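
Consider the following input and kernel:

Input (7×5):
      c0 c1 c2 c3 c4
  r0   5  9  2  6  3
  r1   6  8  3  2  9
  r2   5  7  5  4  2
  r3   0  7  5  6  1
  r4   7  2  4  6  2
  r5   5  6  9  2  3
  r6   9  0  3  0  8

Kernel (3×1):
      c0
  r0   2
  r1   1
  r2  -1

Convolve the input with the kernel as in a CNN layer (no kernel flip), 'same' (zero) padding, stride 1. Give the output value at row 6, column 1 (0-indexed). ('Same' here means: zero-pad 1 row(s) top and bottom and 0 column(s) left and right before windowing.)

The receptive field on the zero-padded input at this output position is [6 / 0 / 0]. Elementwise product with the kernel and sum: 6·2 + 0·1 + 0·-1.

12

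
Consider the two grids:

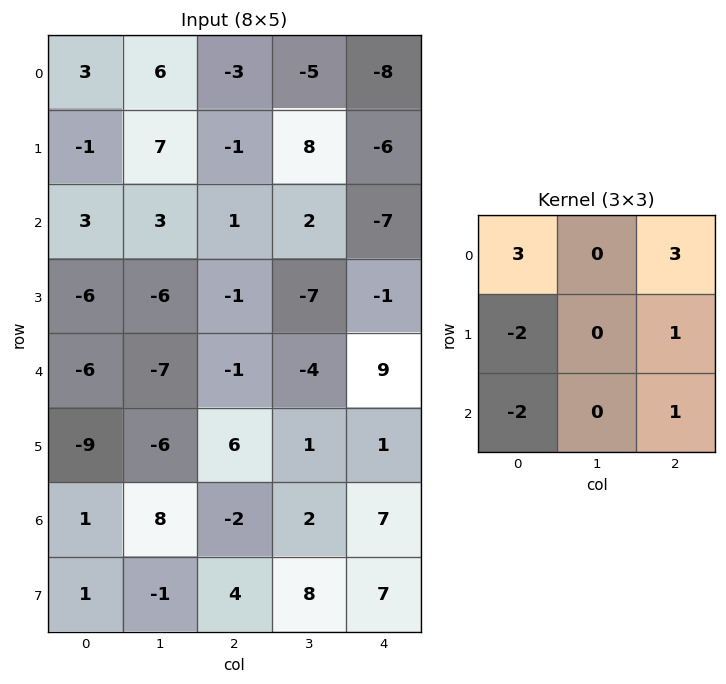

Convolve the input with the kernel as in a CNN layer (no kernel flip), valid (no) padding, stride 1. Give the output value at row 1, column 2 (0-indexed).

-29

The receptive field on the input at this output position is [-1 8 -6 / 1 2 -7 / -1 -7 -1]. Elementwise product with the kernel and sum: -1·3 + -6·3 + 1·-2 + -7·1 + -1·-2 + -1·1.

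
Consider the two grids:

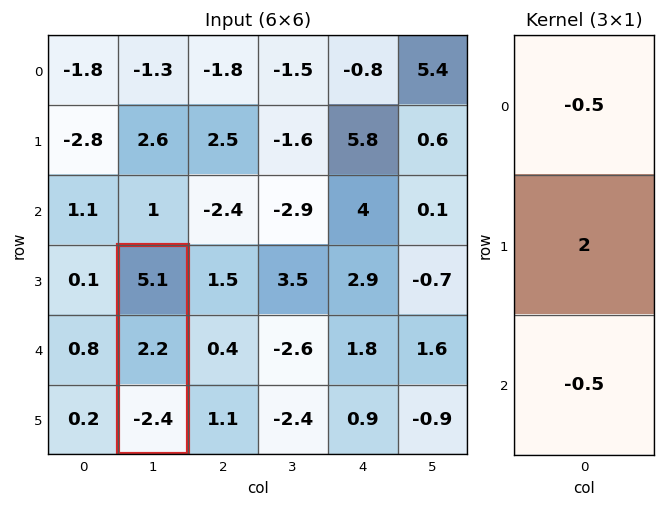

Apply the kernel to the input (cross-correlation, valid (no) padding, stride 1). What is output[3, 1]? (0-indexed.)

The receptive field on the input at this output position is [5.1 / 2.2 / -2.4]. Elementwise product with the kernel and sum: 5.1·-0.5 + 2.2·2 + -2.4·-0.5.

3.05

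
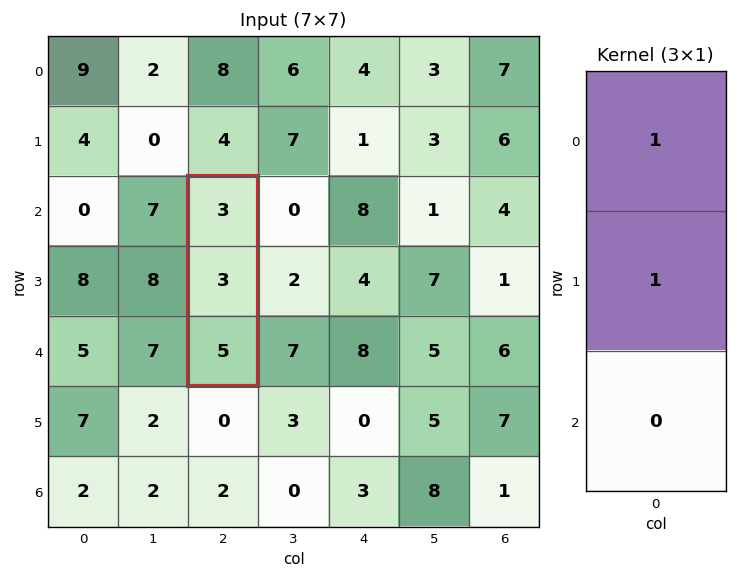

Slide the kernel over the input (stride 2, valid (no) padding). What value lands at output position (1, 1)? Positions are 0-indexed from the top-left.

The receptive field on the input at this output position is [3 / 3 / 5]. Elementwise product with the kernel and sum: 3·1 + 3·1.

6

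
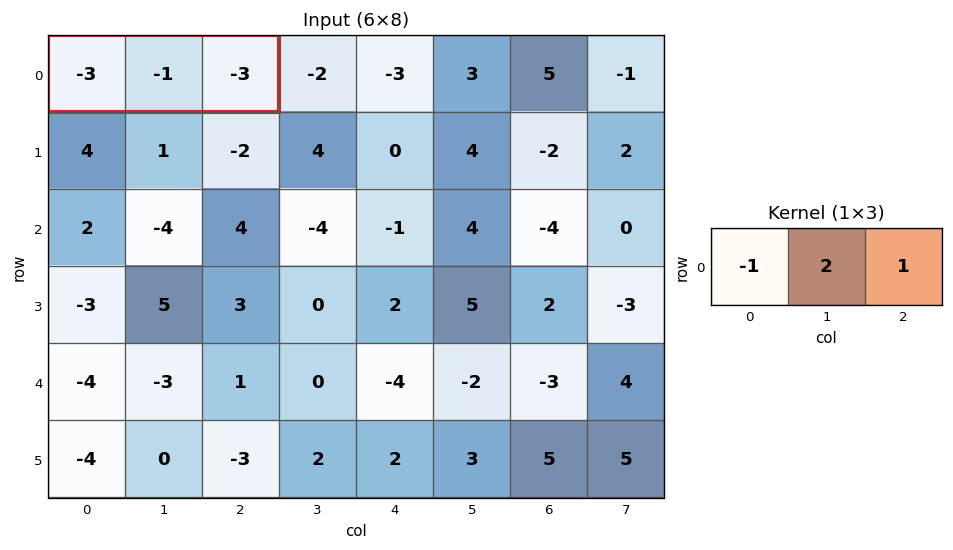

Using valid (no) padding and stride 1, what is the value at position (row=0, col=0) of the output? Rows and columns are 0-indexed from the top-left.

-2

The receptive field on the input at this output position is [-3 -1 -3]. Elementwise product with the kernel and sum: -3·-1 + -1·2 + -3·1.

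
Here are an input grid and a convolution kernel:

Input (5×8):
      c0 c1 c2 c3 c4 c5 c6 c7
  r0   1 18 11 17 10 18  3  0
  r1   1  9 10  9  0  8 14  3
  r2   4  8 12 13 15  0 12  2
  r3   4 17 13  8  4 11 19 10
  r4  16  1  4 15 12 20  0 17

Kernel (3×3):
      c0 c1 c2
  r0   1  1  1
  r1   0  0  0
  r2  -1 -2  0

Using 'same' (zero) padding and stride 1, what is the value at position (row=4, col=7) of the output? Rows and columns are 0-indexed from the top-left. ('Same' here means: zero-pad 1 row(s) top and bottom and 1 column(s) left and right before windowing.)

The receptive field on the zero-padded input at this output position is [19 10 0 / 0 17 0 / 0 0 0]. Elementwise product with the kernel and sum: 19·1 + 10·1 + 0·1 + 0·-1 + 0·-2.

29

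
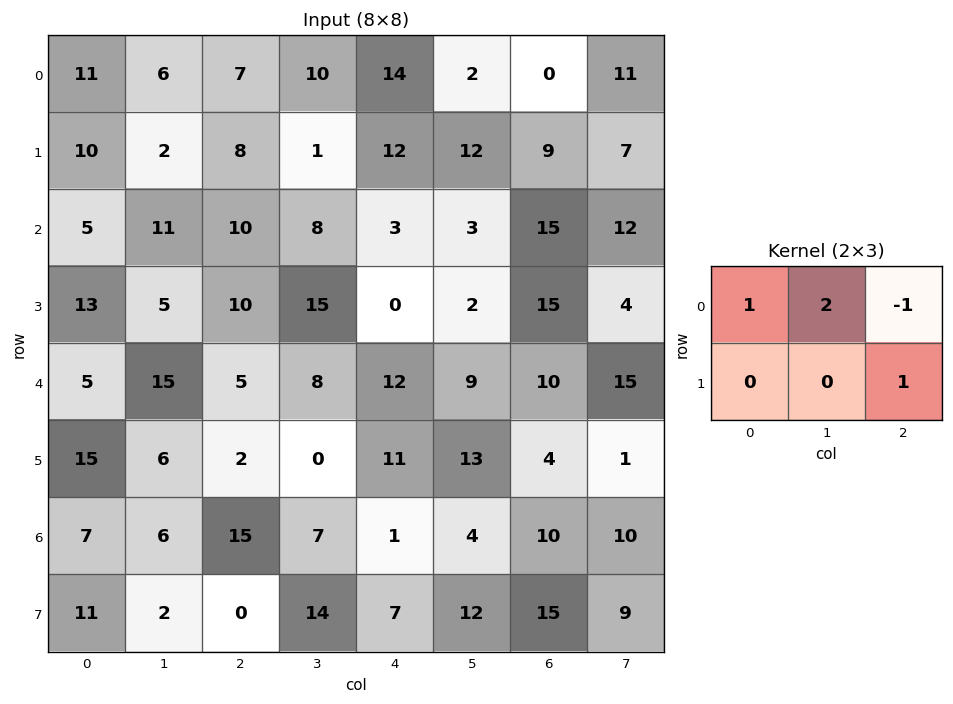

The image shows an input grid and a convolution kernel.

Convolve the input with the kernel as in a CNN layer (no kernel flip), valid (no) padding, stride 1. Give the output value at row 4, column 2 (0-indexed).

The receptive field on the input at this output position is [5 8 12 / 2 0 11]. Elementwise product with the kernel and sum: 5·1 + 8·2 + 12·-1 + 11·1.

20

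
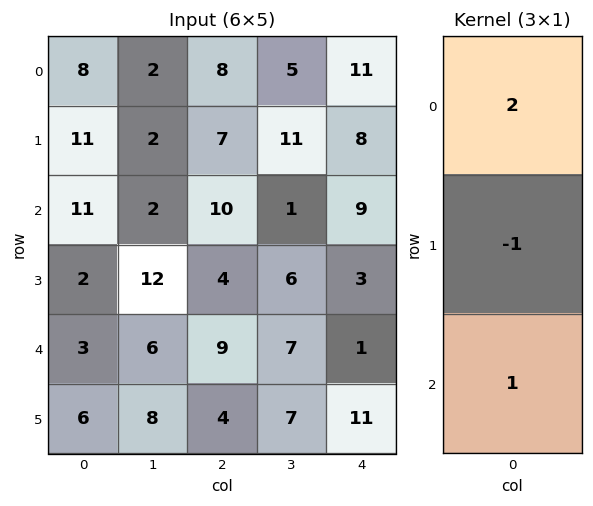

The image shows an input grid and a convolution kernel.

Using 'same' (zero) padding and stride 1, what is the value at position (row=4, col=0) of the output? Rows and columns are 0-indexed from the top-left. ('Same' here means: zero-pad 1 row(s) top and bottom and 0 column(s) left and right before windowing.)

7

The receptive field on the zero-padded input at this output position is [2 / 3 / 6]. Elementwise product with the kernel and sum: 2·2 + 3·-1 + 6·1.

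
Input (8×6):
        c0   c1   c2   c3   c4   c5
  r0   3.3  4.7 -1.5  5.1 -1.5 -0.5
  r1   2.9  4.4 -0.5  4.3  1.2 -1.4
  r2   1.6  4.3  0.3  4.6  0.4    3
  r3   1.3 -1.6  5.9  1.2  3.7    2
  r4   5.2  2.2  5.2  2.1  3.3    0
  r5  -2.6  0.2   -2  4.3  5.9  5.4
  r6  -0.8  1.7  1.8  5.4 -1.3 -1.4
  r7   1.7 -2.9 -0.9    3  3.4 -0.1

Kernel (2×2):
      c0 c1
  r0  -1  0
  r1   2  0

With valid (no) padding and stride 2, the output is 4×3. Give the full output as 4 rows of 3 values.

2.5 0.5 3.9
1 11.5 7
-10.4 -9.2 8.5
4.2 -3.6 8.1

Output[0,0]: The receptive field on the input at this output position is [3.3 4.7 / 2.9 4.4]. Elementwise product with the kernel and sum: 3.3·-1 + 2.9·2.
Output[0,1]: The receptive field on the input at this output position is [-1.5 5.1 / -0.5 4.3]. Elementwise product with the kernel and sum: -1.5·-1 + -0.5·2.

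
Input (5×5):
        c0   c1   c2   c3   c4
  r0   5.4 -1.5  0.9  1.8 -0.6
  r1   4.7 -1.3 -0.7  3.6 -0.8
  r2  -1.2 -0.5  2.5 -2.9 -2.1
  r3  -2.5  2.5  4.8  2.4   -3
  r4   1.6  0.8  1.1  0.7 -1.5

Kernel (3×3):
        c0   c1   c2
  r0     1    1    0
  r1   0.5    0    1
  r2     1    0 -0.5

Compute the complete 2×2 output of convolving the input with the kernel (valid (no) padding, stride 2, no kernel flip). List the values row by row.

3.1 5.1
2.9 0.85

Output[0,0]: The receptive field on the input at this output position is [5.4 -1.5 0.9 / 4.7 -1.3 -0.7 / -1.2 -0.5 2.5]. Elementwise product with the kernel and sum: 5.4·1 + -1.5·1 + 4.7·0.5 + -0.7·1 + -1.2·1 + 2.5·-0.5.
Output[0,1]: The receptive field on the input at this output position is [0.9 1.8 -0.6 / -0.7 3.6 -0.8 / 2.5 -2.9 -2.1]. Elementwise product with the kernel and sum: 0.9·1 + 1.8·1 + -0.7·0.5 + -0.8·1 + 2.5·1 + -2.1·-0.5.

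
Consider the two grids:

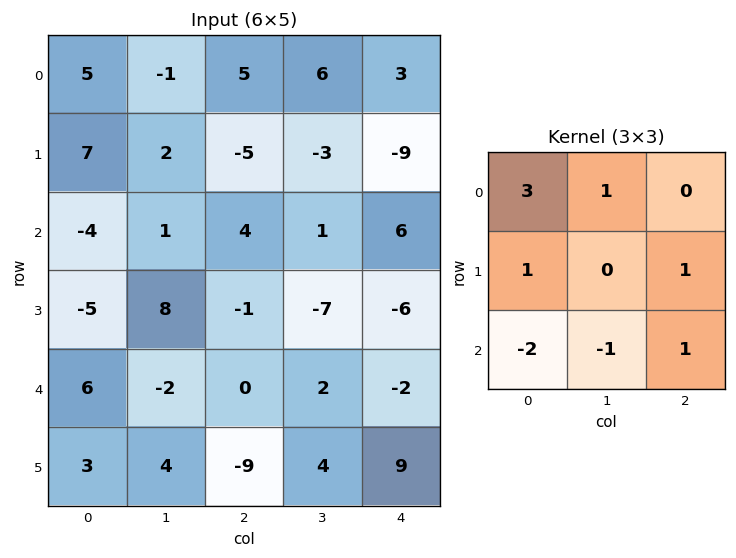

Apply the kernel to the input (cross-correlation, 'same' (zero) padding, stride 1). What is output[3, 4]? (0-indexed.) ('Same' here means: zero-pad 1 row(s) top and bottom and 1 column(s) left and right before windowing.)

The receptive field on the zero-padded input at this output position is [1 6 0 / -7 -6 0 / 2 -2 0]. Elementwise product with the kernel and sum: 1·3 + 6·1 + -7·1 + 0·1 + 2·-2 + -2·-1 + 0·1.

0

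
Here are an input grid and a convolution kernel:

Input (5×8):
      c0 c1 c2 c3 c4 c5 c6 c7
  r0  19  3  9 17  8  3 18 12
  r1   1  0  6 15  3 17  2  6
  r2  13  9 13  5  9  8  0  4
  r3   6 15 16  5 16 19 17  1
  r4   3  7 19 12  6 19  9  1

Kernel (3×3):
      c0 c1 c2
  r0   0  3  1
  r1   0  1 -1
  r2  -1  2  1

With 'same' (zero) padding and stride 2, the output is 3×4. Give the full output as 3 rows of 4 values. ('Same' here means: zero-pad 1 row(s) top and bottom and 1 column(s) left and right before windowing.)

Output[0,0]: The receptive field on the zero-padded input at this output position is [0 0 0 / 0 19 3 / 0 1 0]. Elementwise product with the kernel and sum: 0·3 + 0·1 + 19·1 + 3·-1 + 0·-1 + 1·2 + 0·1.
Output[0,1]: The receptive field on the zero-padded input at this output position is [0 0 0 / 3 9 17 / 0 6 15]. Elementwise product with the kernel and sum: 0·3 + 0·1 + 9·1 + 17·-1 + 0·-1 + 6·2 + 15·1.

18 19 13 -1
34 63 73 24
29 60 54 60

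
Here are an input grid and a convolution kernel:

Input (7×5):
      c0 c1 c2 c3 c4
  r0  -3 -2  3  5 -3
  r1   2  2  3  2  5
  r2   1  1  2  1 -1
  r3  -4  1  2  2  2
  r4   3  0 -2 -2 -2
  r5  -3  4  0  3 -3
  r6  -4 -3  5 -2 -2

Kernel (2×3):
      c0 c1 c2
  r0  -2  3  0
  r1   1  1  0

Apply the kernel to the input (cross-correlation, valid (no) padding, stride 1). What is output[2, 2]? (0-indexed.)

The receptive field on the input at this output position is [2 1 -1 / 2 2 2]. Elementwise product with the kernel and sum: 2·-2 + 1·3 + 2·1 + 2·1.

3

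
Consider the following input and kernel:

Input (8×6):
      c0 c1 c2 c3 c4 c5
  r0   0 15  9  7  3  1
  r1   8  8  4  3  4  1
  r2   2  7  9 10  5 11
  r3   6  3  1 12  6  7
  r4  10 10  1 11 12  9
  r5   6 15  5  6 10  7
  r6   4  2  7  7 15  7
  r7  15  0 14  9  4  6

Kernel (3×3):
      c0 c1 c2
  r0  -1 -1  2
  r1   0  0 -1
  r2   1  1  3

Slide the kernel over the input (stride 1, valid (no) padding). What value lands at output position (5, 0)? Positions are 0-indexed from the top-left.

The receptive field on the input at this output position is [6 15 5 / 4 2 7 / 15 0 14]. Elementwise product with the kernel and sum: 6·-1 + 15·-1 + 5·2 + 7·-1 + 15·1 + 0·1 + 14·3.

39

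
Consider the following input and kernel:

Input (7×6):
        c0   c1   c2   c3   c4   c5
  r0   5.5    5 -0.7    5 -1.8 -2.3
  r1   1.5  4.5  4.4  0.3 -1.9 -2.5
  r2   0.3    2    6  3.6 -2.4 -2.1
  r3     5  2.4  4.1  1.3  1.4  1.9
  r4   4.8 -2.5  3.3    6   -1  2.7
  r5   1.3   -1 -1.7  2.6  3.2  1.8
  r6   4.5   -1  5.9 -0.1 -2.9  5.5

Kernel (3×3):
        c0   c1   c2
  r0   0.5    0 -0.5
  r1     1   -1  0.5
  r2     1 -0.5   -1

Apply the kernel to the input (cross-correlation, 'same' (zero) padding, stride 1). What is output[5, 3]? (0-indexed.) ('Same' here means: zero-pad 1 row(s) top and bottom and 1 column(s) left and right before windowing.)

8.3

The receptive field on the zero-padded input at this output position is [3.3 6 -1 / -1.7 2.6 3.2 / 5.9 -0.1 -2.9]. Elementwise product with the kernel and sum: 3.3·0.5 + -1·-0.5 + -1.7·1 + 2.6·-1 + 3.2·0.5 + 5.9·1 + -0.1·-0.5 + -2.9·-1.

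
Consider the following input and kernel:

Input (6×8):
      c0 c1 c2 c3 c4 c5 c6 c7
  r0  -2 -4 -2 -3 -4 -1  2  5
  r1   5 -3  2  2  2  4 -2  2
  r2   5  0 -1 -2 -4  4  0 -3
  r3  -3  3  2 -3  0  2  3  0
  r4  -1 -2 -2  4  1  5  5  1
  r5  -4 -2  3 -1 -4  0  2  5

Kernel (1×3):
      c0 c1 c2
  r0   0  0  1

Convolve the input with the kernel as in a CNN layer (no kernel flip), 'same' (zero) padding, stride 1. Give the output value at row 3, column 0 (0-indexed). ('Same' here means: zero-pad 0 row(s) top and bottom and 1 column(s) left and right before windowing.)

The receptive field on the zero-padded input at this output position is [0 -3 3]. Elementwise product with the kernel and sum: 3·1.

3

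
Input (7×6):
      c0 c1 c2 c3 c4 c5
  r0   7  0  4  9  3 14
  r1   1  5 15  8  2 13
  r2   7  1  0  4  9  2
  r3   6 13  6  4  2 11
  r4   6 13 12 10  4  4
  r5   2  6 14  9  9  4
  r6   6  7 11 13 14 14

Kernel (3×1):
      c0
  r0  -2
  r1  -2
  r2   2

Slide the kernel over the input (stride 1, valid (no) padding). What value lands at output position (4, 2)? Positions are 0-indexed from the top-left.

-30

The receptive field on the input at this output position is [12 / 14 / 11]. Elementwise product with the kernel and sum: 12·-2 + 14·-2 + 11·2.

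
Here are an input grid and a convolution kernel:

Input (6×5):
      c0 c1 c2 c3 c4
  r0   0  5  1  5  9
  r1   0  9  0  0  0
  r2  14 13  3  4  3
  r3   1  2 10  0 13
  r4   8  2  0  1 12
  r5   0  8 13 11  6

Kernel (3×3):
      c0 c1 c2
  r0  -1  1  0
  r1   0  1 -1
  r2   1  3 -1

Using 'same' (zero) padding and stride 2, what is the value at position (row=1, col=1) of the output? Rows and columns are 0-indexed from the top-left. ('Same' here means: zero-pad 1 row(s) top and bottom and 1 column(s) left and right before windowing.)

The receptive field on the zero-padded input at this output position is [9 0 0 / 13 3 4 / 2 10 0]. Elementwise product with the kernel and sum: 9·-1 + 0·1 + 3·1 + 4·-1 + 2·1 + 10·3 + 0·-1.

22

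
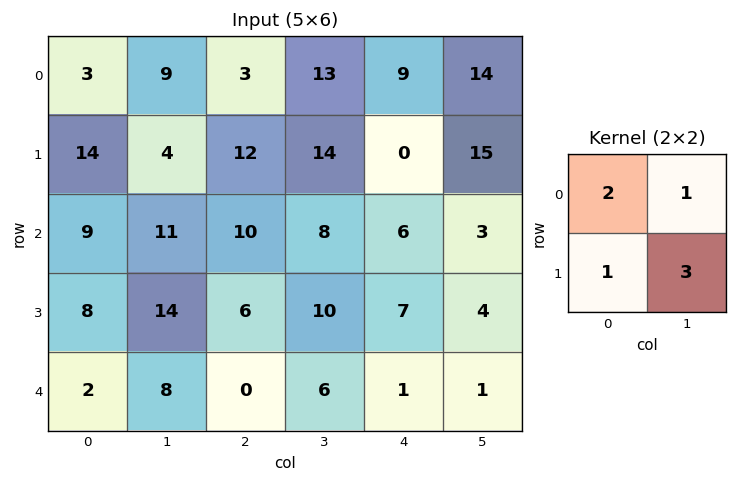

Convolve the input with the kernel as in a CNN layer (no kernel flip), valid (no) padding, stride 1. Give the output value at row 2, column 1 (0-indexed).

64

The receptive field on the input at this output position is [11 10 / 14 6]. Elementwise product with the kernel and sum: 11·2 + 10·1 + 14·1 + 6·3.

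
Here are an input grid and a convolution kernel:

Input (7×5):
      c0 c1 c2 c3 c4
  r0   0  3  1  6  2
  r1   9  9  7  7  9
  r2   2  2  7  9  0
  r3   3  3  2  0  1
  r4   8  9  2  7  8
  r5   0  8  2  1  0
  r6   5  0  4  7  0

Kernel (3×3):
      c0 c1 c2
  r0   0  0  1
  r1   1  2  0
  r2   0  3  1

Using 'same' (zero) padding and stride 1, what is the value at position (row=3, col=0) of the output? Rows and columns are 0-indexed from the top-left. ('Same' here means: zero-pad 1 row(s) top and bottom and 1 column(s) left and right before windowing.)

41

The receptive field on the zero-padded input at this output position is [0 2 2 / 0 3 3 / 0 8 9]. Elementwise product with the kernel and sum: 2·1 + 0·1 + 3·2 + 8·3 + 9·1.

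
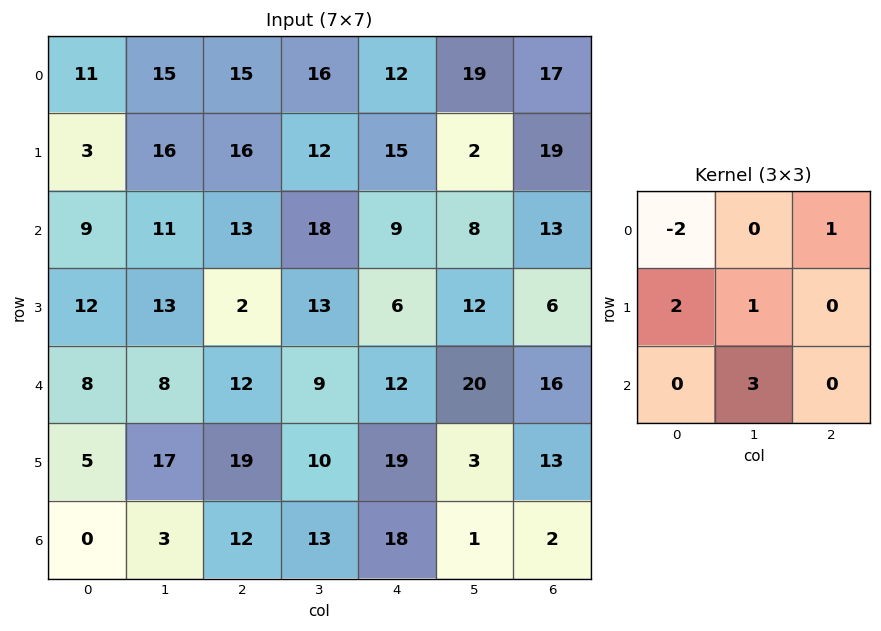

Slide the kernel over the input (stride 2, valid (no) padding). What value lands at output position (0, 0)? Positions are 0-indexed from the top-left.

48

The receptive field on the input at this output position is [11 15 15 / 3 16 16 / 9 11 13]. Elementwise product with the kernel and sum: 11·-2 + 15·1 + 3·2 + 16·1 + 11·3.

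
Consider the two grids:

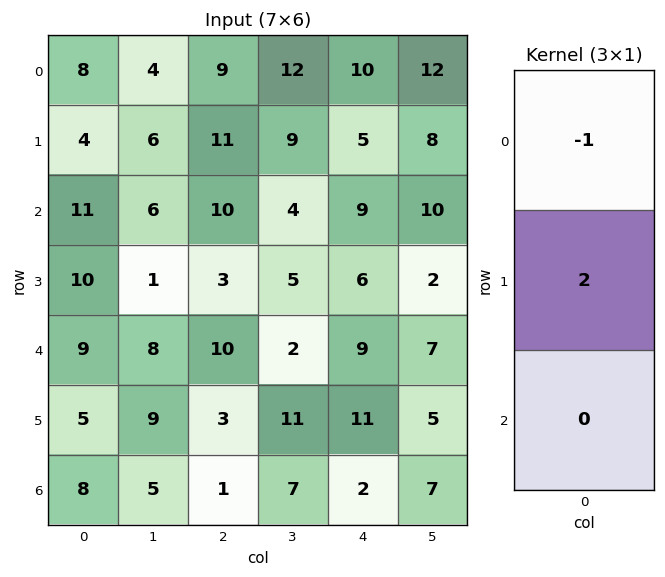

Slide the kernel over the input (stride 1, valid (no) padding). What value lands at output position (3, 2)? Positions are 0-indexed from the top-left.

17

The receptive field on the input at this output position is [3 / 10 / 3]. Elementwise product with the kernel and sum: 3·-1 + 10·2.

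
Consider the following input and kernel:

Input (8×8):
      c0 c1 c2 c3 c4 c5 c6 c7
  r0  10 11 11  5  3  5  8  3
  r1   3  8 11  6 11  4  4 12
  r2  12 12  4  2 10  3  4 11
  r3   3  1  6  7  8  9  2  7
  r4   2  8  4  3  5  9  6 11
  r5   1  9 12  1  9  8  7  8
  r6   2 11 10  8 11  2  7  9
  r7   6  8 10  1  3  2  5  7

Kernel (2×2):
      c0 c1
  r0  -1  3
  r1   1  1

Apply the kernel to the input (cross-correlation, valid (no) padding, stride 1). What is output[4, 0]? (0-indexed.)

The receptive field on the input at this output position is [2 8 / 1 9]. Elementwise product with the kernel and sum: 2·-1 + 8·3 + 1·1 + 9·1.

32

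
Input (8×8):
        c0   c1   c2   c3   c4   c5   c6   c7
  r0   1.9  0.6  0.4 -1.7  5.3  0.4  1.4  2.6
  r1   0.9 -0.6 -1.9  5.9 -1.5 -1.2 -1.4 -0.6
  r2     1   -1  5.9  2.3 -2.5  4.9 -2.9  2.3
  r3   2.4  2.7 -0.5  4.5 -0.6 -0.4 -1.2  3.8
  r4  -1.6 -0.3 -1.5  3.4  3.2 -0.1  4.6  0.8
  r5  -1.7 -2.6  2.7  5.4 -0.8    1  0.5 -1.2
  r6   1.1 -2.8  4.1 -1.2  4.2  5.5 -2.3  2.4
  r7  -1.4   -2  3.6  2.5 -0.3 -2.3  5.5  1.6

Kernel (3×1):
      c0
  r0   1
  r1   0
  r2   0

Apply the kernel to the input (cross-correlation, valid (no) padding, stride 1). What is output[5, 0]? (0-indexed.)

-1.7

The receptive field on the input at this output position is [-1.7 / 1.1 / -1.4]. Elementwise product with the kernel and sum: -1.7·1.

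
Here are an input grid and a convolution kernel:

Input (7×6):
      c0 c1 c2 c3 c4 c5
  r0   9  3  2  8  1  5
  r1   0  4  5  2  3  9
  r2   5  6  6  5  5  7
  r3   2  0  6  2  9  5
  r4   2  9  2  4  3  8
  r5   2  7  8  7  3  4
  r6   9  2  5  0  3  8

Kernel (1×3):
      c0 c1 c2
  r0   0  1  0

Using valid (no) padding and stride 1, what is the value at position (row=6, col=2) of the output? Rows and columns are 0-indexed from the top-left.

The receptive field on the input at this output position is [5 0 3]. Elementwise product with the kernel and sum: 0·1.

0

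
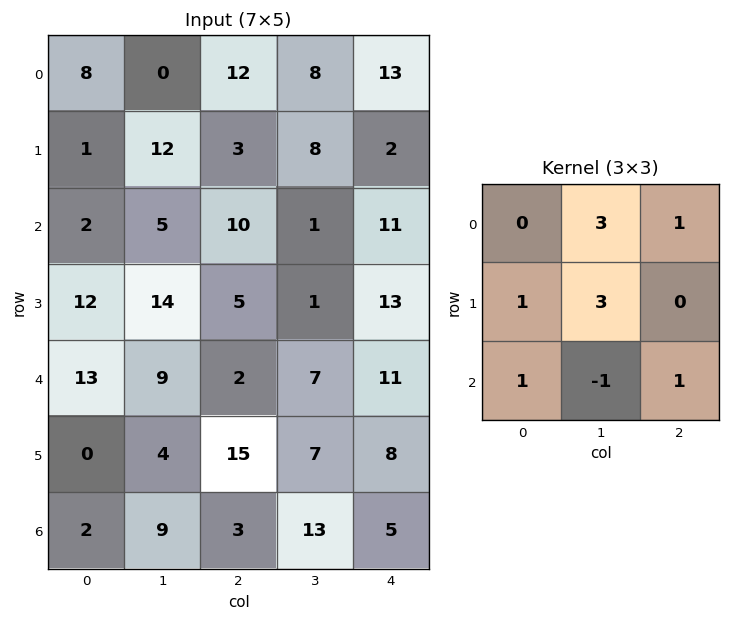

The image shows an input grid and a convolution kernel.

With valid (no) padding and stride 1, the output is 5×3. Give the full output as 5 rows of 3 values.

56 61 84
59 62 56
85 74 28
98 27 55
37 81 63

Output[0,0]: The receptive field on the input at this output position is [8 0 12 / 1 12 3 / 2 5 10]. Elementwise product with the kernel and sum: 0·3 + 12·1 + 1·1 + 12·3 + 2·1 + 5·-1 + 10·1.
Output[0,1]: The receptive field on the input at this output position is [0 12 8 / 12 3 8 / 5 10 1]. Elementwise product with the kernel and sum: 12·3 + 8·1 + 12·1 + 3·3 + 5·1 + 10·-1 + 1·1.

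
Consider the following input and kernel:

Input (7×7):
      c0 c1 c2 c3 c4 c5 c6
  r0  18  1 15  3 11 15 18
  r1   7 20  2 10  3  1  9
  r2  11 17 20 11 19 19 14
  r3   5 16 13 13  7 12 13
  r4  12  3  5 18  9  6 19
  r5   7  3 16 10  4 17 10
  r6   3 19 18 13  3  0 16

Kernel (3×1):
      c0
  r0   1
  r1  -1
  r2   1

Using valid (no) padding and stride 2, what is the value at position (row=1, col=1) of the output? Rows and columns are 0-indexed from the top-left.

The receptive field on the input at this output position is [20 / 13 / 5]. Elementwise product with the kernel and sum: 20·1 + 13·-1 + 5·1.

12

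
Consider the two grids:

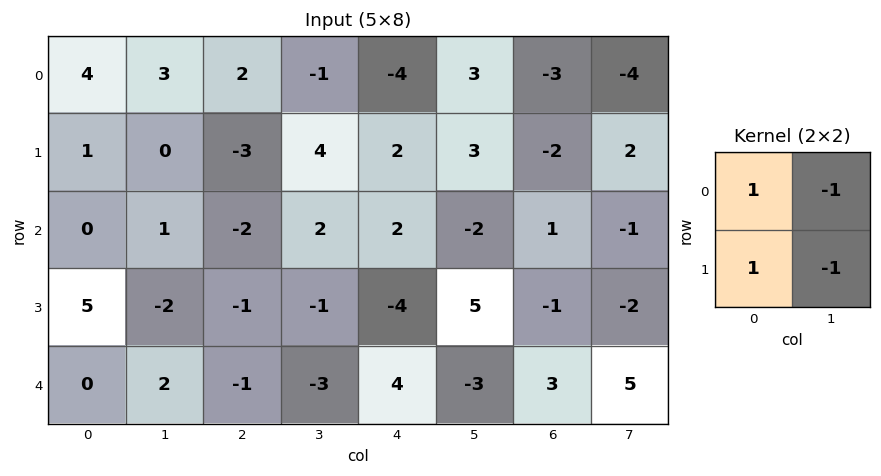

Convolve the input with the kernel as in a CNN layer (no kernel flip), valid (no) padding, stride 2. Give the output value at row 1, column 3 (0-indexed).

3

The receptive field on the input at this output position is [1 -1 / -1 -2]. Elementwise product with the kernel and sum: 1·1 + -1·-1 + -1·1 + -2·-1.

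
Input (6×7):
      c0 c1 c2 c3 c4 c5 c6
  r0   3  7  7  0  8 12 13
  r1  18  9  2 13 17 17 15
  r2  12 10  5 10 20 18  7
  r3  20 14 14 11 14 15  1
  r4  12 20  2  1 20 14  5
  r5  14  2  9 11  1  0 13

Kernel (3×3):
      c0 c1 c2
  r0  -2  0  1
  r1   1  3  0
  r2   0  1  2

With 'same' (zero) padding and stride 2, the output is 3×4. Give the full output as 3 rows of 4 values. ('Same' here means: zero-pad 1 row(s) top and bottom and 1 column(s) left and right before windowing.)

45 56 75 66
93 56 105 6
68 40 55 12

Output[0,0]: The receptive field on the zero-padded input at this output position is [0 0 0 / 0 3 7 / 0 18 9]. Elementwise product with the kernel and sum: 0·-2 + 0·1 + 0·1 + 3·3 + 18·1 + 9·2.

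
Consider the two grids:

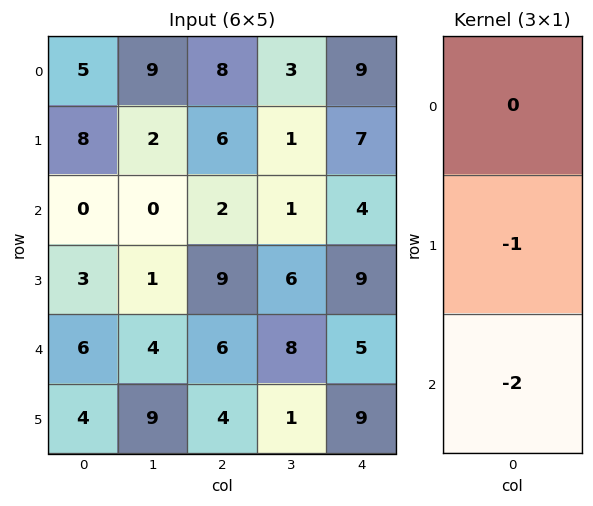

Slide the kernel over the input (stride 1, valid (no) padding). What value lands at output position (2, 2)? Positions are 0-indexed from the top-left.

-21

The receptive field on the input at this output position is [2 / 9 / 6]. Elementwise product with the kernel and sum: 9·-1 + 6·-2.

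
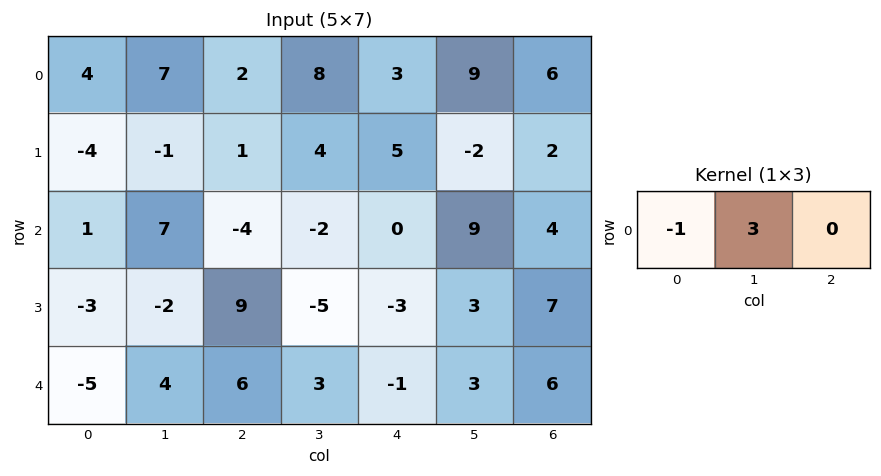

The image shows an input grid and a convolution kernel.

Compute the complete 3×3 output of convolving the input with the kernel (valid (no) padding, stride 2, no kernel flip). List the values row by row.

Output[0,0]: The receptive field on the input at this output position is [4 7 2]. Elementwise product with the kernel and sum: 4·-1 + 7·3.

17 22 24
20 -2 27
17 3 10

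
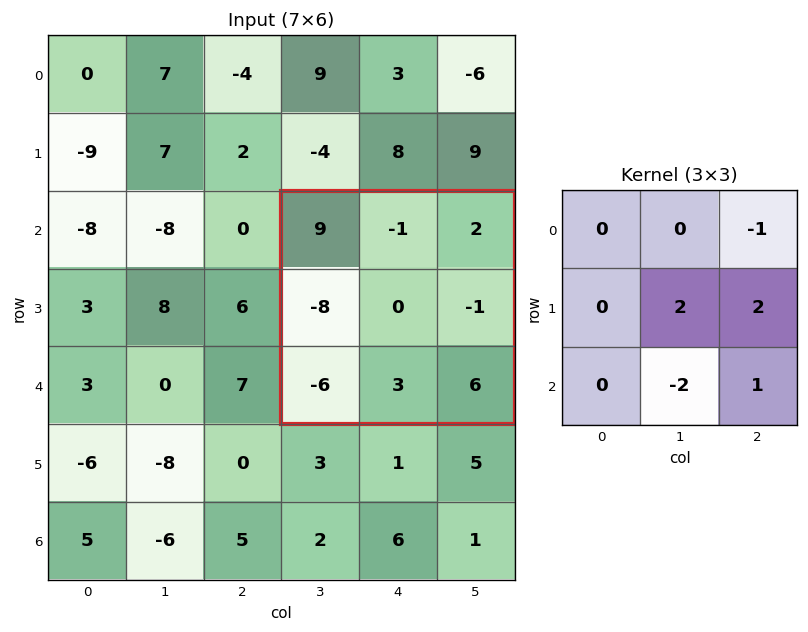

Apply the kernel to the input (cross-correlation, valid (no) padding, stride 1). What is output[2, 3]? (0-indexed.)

The receptive field on the input at this output position is [9 -1 2 / -8 0 -1 / -6 3 6]. Elementwise product with the kernel and sum: 2·-1 + 0·2 + -1·2 + 3·-2 + 6·1.

-4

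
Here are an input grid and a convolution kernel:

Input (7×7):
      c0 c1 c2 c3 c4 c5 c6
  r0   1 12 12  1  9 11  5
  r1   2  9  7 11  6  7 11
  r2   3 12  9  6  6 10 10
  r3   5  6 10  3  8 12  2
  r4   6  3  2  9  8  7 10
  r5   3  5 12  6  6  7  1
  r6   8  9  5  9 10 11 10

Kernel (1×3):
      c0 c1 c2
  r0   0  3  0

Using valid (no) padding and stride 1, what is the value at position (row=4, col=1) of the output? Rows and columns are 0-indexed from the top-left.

6

The receptive field on the input at this output position is [3 2 9]. Elementwise product with the kernel and sum: 2·3.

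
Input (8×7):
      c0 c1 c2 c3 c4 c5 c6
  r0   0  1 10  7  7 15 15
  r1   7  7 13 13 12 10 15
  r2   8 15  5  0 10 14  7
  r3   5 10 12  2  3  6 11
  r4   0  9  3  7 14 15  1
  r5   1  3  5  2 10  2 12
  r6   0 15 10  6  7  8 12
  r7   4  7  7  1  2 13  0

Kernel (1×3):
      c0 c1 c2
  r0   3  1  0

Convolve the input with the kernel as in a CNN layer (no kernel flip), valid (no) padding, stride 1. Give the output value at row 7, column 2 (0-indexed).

The receptive field on the input at this output position is [7 1 2]. Elementwise product with the kernel and sum: 7·3 + 1·1.

22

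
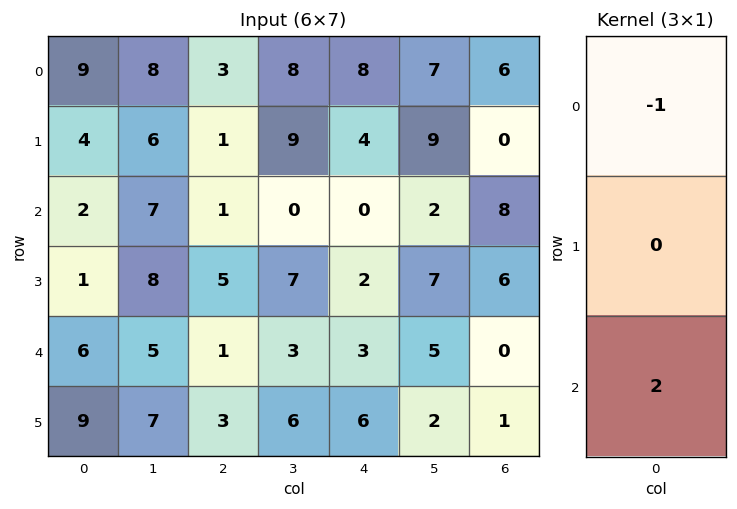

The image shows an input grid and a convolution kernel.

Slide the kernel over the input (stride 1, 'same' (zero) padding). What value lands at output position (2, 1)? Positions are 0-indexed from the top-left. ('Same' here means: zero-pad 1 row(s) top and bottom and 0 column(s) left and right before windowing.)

The receptive field on the zero-padded input at this output position is [6 / 7 / 8]. Elementwise product with the kernel and sum: 6·-1 + 8·2.

10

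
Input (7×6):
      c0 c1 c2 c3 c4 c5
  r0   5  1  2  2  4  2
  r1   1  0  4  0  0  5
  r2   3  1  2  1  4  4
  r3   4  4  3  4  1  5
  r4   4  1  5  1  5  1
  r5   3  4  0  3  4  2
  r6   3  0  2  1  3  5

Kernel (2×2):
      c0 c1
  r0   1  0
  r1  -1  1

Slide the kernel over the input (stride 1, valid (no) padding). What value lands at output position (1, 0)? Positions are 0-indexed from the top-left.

The receptive field on the input at this output position is [1 0 / 3 1]. Elementwise product with the kernel and sum: 1·1 + 3·-1 + 1·1.

-1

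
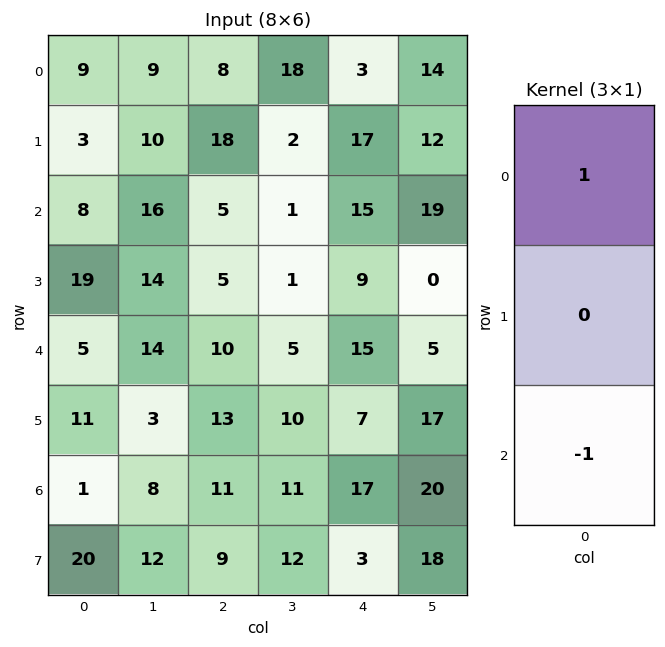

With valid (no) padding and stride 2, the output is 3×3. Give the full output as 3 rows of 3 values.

Output[0,0]: The receptive field on the input at this output position is [9 / 3 / 8]. Elementwise product with the kernel and sum: 9·1 + 8·-1.
Output[0,1]: The receptive field on the input at this output position is [8 / 18 / 5]. Elementwise product with the kernel and sum: 8·1 + 5·-1.

1 3 -12
3 -5 0
4 -1 -2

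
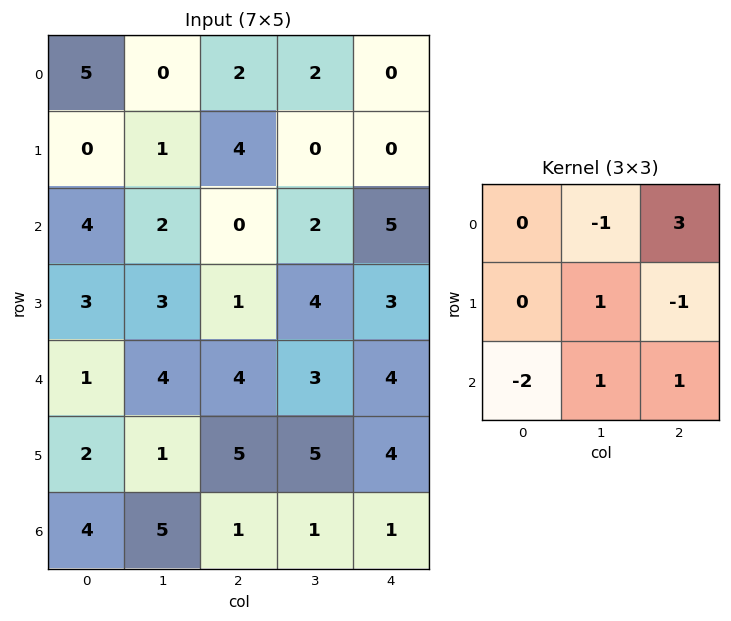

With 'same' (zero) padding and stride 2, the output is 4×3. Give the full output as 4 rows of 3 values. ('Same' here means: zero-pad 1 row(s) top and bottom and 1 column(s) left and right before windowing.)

6 2 0
11 -7 0
6 20 -5
0 10 -3

Output[0,0]: The receptive field on the zero-padded input at this output position is [0 0 0 / 0 5 0 / 0 0 1]. Elementwise product with the kernel and sum: 0·-1 + 0·3 + 5·1 + 0·-1 + 0·-2 + 0·1 + 1·1.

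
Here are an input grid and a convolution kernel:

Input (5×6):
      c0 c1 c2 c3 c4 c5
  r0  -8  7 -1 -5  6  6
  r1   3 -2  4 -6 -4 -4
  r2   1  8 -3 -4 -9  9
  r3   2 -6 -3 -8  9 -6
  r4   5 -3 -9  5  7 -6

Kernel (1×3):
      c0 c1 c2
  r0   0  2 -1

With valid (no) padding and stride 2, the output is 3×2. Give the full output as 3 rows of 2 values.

15 -16
19 1
3 3

Output[0,0]: The receptive field on the input at this output position is [-8 7 -1]. Elementwise product with the kernel and sum: 7·2 + -1·-1.
Output[0,1]: The receptive field on the input at this output position is [-1 -5 6]. Elementwise product with the kernel and sum: -5·2 + 6·-1.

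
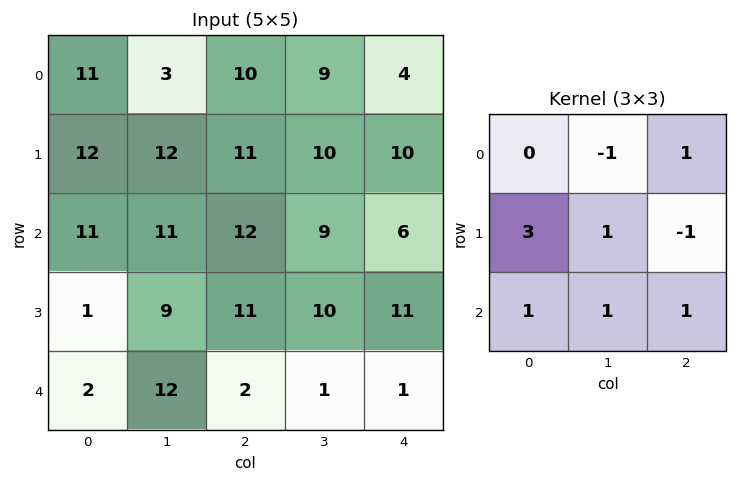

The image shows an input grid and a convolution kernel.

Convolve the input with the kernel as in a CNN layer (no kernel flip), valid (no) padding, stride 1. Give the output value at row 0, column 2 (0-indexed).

55

The receptive field on the input at this output position is [10 9 4 / 11 10 10 / 12 9 6]. Elementwise product with the kernel and sum: 9·-1 + 4·1 + 11·3 + 10·1 + 10·-1 + 12·1 + 9·1 + 6·1.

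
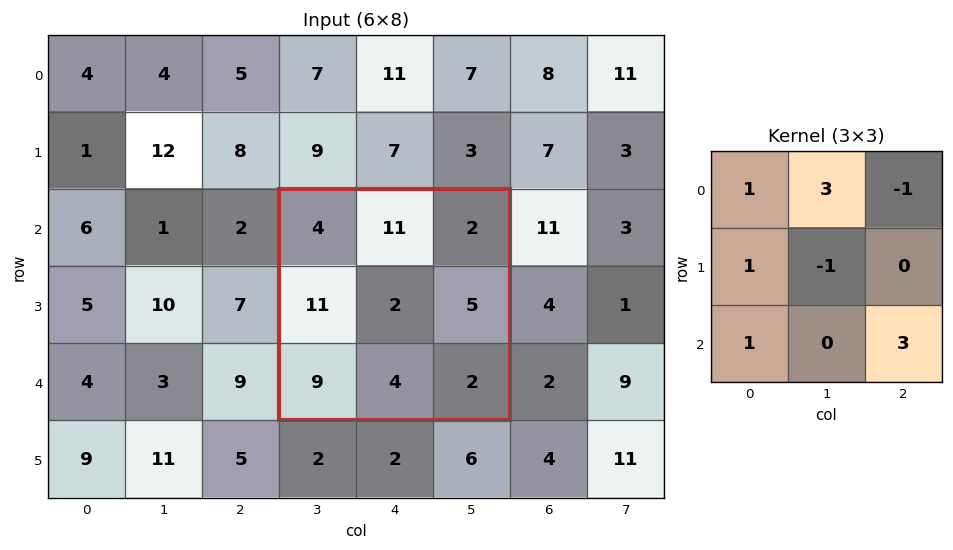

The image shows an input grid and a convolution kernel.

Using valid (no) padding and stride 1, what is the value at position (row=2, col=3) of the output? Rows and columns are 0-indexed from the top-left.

59

The receptive field on the input at this output position is [4 11 2 / 11 2 5 / 9 4 2]. Elementwise product with the kernel and sum: 4·1 + 11·3 + 2·-1 + 11·1 + 2·-1 + 9·1 + 2·3.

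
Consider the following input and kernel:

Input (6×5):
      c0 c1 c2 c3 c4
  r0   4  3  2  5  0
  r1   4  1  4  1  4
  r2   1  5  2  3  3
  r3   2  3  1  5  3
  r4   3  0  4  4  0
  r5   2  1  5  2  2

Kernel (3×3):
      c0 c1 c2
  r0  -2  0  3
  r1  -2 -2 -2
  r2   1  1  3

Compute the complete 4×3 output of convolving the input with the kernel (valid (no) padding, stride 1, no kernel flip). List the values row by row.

Output[0,0]: The receptive field on the input at this output position is [4 3 2 / 4 1 4 / 1 5 2]. Elementwise product with the kernel and sum: 4·-2 + 2·3 + 4·-2 + 1·-2 + 4·-2 + 1·1 + 5·1 + 2·3.

-8 13 -8
-4 0 3
7 -3 -5
3 5 4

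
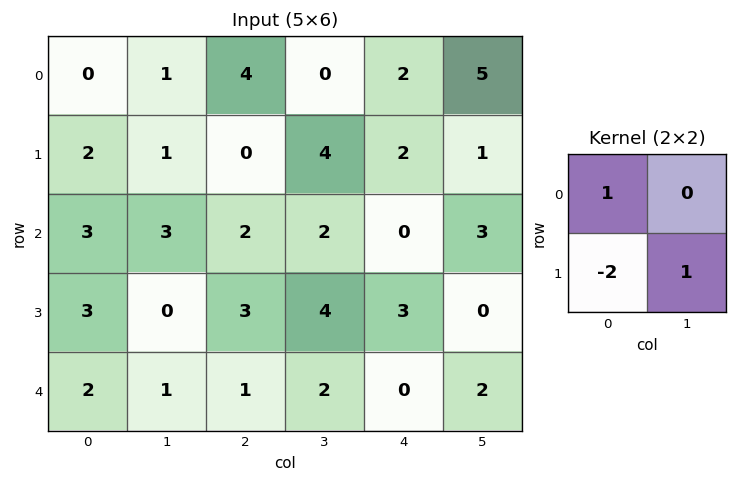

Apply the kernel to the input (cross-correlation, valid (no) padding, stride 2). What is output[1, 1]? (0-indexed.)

The receptive field on the input at this output position is [2 2 / 3 4]. Elementwise product with the kernel and sum: 2·1 + 3·-2 + 4·1.

0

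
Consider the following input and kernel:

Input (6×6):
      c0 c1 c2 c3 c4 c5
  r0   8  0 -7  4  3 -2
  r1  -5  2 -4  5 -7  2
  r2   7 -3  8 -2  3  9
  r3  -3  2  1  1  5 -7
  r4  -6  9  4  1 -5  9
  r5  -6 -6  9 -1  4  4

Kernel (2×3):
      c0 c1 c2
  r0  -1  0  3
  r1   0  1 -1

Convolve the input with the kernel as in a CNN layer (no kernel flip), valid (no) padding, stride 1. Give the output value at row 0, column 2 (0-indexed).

28

The receptive field on the input at this output position is [-7 4 3 / -4 5 -7]. Elementwise product with the kernel and sum: -7·-1 + 3·3 + 5·1 + -7·-1.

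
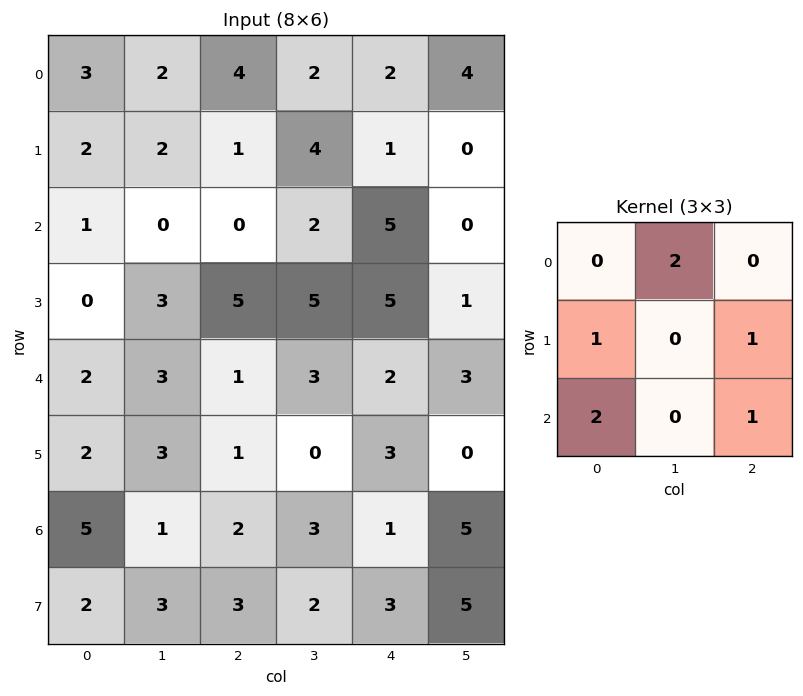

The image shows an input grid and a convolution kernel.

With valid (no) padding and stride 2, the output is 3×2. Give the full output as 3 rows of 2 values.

9 11
10 18
21 15

Output[0,0]: The receptive field on the input at this output position is [3 2 4 / 2 2 1 / 1 0 0]. Elementwise product with the kernel and sum: 2·2 + 2·1 + 1·1 + 1·2 + 0·1.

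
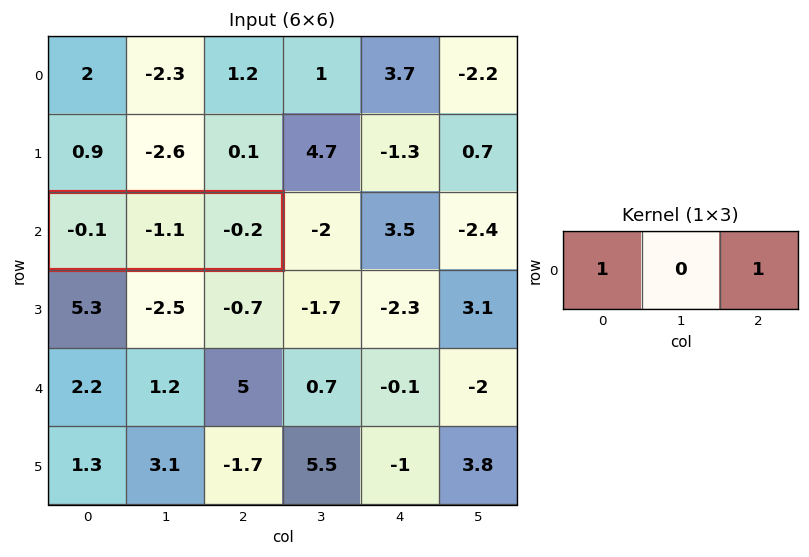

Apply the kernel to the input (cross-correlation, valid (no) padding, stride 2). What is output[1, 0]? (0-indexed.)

-0.3

The receptive field on the input at this output position is [-0.1 -1.1 -0.2]. Elementwise product with the kernel and sum: -0.1·1 + -0.2·1.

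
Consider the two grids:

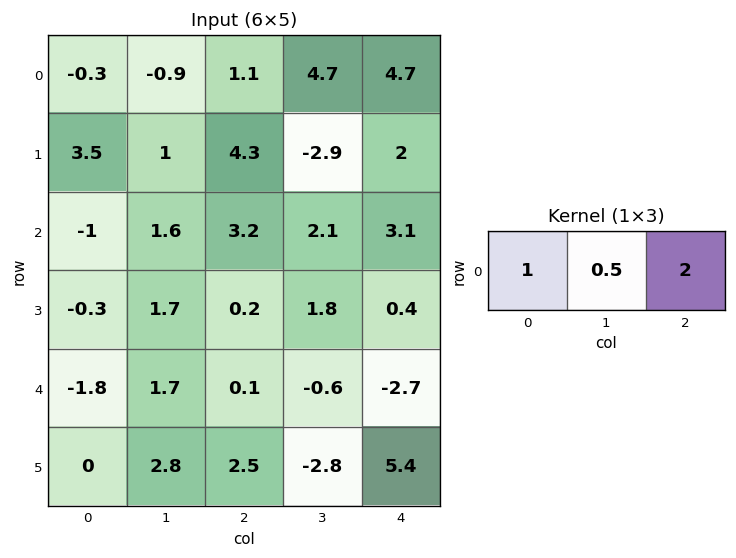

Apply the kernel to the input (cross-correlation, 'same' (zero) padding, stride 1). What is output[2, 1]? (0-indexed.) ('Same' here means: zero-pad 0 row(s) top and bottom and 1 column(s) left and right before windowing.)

6.2

The receptive field on the zero-padded input at this output position is [-1 1.6 3.2]. Elementwise product with the kernel and sum: -1·1 + 1.6·0.5 + 3.2·2.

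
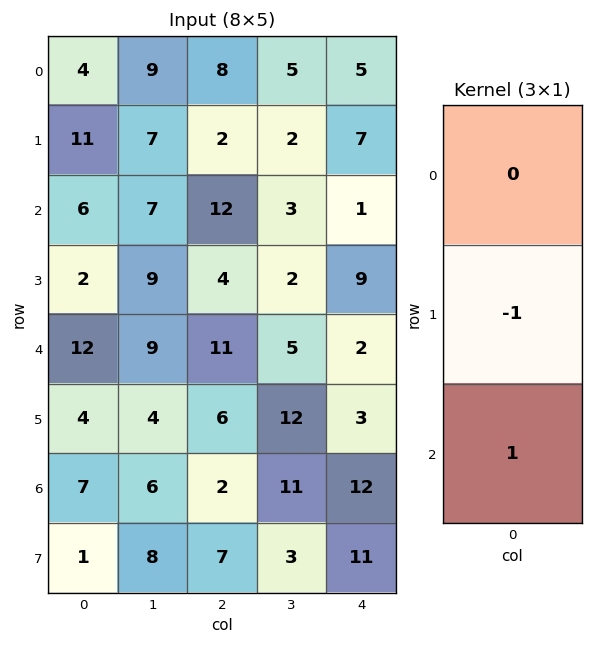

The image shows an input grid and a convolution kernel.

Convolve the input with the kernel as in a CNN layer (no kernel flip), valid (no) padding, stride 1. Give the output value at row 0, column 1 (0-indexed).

0

The receptive field on the input at this output position is [9 / 7 / 7]. Elementwise product with the kernel and sum: 7·-1 + 7·1.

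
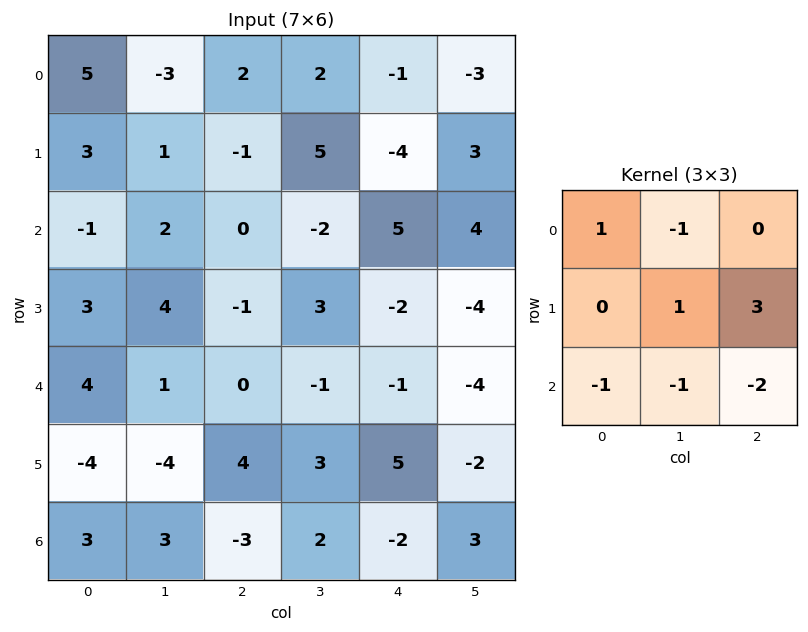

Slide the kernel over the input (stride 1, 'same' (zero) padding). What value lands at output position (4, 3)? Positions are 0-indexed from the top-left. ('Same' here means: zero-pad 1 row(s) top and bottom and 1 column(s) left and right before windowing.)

-25

The receptive field on the zero-padded input at this output position is [-1 3 -2 / 0 -1 -1 / 4 3 5]. Elementwise product with the kernel and sum: -1·1 + 3·-1 + -1·1 + -1·3 + 4·-1 + 3·-1 + 5·-2.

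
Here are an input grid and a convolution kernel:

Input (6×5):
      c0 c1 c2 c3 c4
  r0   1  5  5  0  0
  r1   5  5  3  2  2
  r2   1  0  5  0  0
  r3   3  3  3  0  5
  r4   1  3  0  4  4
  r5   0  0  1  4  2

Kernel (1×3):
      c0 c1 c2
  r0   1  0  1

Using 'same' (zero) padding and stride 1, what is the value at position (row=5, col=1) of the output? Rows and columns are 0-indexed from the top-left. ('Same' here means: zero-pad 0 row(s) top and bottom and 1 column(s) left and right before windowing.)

The receptive field on the zero-padded input at this output position is [0 0 1]. Elementwise product with the kernel and sum: 0·1 + 1·1.

1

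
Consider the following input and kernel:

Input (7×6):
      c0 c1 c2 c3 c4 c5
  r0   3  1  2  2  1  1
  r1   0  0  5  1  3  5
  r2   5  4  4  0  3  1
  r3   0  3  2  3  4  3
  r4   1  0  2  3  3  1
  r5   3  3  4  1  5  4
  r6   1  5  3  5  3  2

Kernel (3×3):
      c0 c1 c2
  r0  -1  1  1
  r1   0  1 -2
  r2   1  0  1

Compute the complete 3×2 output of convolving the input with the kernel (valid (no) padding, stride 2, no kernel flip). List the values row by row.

-1 3
5 -1
0 1

Output[0,0]: The receptive field on the input at this output position is [3 1 2 / 0 0 5 / 5 4 4]. Elementwise product with the kernel and sum: 3·-1 + 1·1 + 2·1 + 0·1 + 5·-2 + 5·1 + 4·1.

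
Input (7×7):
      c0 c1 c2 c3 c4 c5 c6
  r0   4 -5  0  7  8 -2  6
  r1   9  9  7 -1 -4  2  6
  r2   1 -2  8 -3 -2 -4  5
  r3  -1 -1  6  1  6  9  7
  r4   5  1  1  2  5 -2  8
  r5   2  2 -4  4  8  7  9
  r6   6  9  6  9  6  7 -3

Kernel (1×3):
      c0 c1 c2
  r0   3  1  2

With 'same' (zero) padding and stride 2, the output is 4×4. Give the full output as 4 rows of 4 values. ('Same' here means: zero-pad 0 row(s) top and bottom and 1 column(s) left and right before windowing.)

-6 -1 25 0
-3 -4 -19 -7
7 8 7 2
24 51 47 18

Output[0,0]: The receptive field on the zero-padded input at this output position is [0 4 -5]. Elementwise product with the kernel and sum: 0·3 + 4·1 + -5·2.
Output[0,1]: The receptive field on the zero-padded input at this output position is [-5 0 7]. Elementwise product with the kernel and sum: -5·3 + 0·1 + 7·2.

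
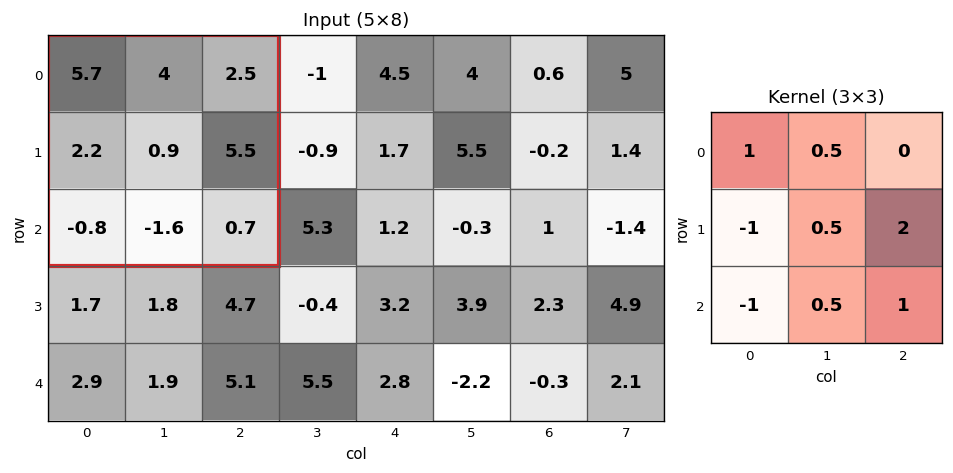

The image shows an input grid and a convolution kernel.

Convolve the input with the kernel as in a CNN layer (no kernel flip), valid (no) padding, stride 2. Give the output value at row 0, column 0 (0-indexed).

The receptive field on the input at this output position is [5.7 4 2.5 / 2.2 0.9 5.5 / -0.8 -1.6 0.7]. Elementwise product with the kernel and sum: 5.7·1 + 4·0.5 + 2.2·-1 + 0.9·0.5 + 5.5·2 + -0.8·-1 + -1.6·0.5 + 0.7·1.

17.65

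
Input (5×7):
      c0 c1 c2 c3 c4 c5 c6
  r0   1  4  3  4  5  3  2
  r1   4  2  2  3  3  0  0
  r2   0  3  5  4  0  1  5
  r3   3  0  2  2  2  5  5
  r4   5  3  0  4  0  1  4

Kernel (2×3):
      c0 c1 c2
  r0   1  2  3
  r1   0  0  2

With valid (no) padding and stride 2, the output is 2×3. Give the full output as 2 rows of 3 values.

Output[0,0]: The receptive field on the input at this output position is [1 4 3 / 4 2 2]. Elementwise product with the kernel and sum: 1·1 + 4·2 + 3·3 + 2·2.

22 32 17
25 17 27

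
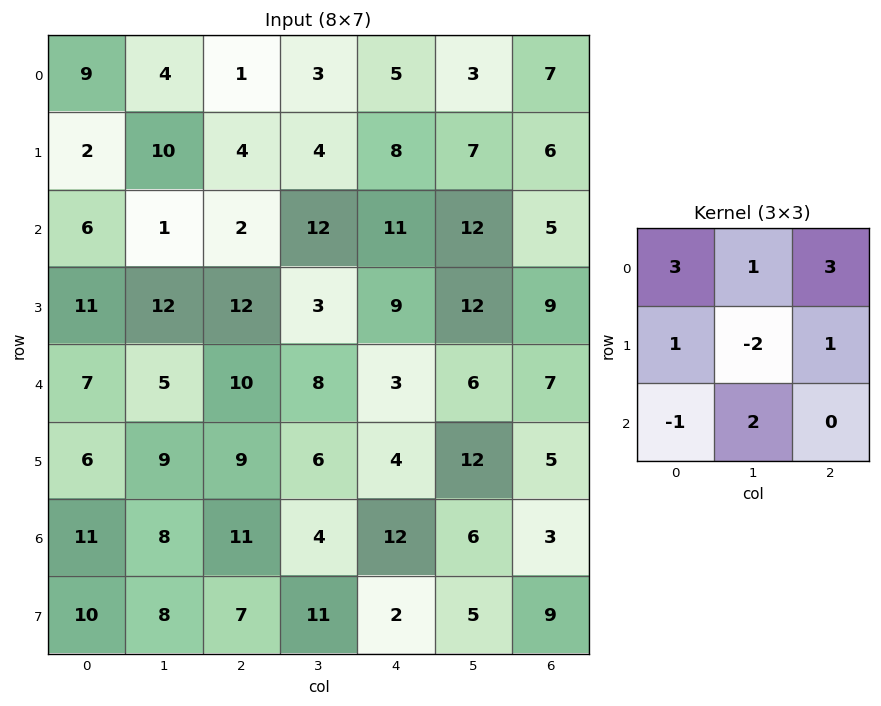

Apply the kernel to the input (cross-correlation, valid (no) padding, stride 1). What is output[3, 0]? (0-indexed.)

100

The receptive field on the input at this output position is [11 12 12 / 7 5 10 / 6 9 9]. Elementwise product with the kernel and sum: 11·3 + 12·1 + 12·3 + 7·1 + 5·-2 + 10·1 + 6·-1 + 9·2.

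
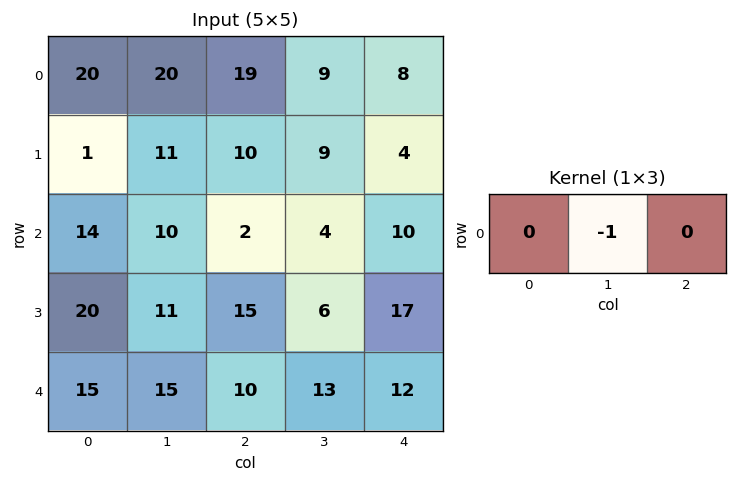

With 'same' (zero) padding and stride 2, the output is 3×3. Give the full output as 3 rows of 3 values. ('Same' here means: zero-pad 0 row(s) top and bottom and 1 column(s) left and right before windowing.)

-20 -19 -8
-14 -2 -10
-15 -10 -12

Output[0,0]: The receptive field on the zero-padded input at this output position is [0 20 20]. Elementwise product with the kernel and sum: 20·-1.
Output[0,1]: The receptive field on the zero-padded input at this output position is [20 19 9]. Elementwise product with the kernel and sum: 19·-1.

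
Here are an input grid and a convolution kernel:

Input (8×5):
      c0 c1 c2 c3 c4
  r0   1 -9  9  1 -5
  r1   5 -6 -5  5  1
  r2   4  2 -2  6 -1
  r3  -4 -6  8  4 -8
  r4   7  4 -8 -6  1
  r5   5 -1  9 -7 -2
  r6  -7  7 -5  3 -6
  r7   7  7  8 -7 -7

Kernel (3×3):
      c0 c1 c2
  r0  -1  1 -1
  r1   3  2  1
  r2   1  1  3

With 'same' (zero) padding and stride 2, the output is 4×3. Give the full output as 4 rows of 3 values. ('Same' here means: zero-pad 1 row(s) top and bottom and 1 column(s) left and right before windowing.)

-20 -4 -1
-1 18 8
22 -13 -37
27 25 -12

Output[0,0]: The receptive field on the zero-padded input at this output position is [0 0 0 / 0 1 -9 / 0 5 -6]. Elementwise product with the kernel and sum: 0·-1 + 0·1 + 0·-1 + 0·3 + 1·2 + -9·1 + 0·1 + 5·1 + -6·3.
Output[0,1]: The receptive field on the zero-padded input at this output position is [0 0 0 / -9 9 1 / -6 -5 5]. Elementwise product with the kernel and sum: 0·-1 + 0·1 + 0·-1 + -9·3 + 9·2 + 1·1 + -6·1 + -5·1 + 5·3.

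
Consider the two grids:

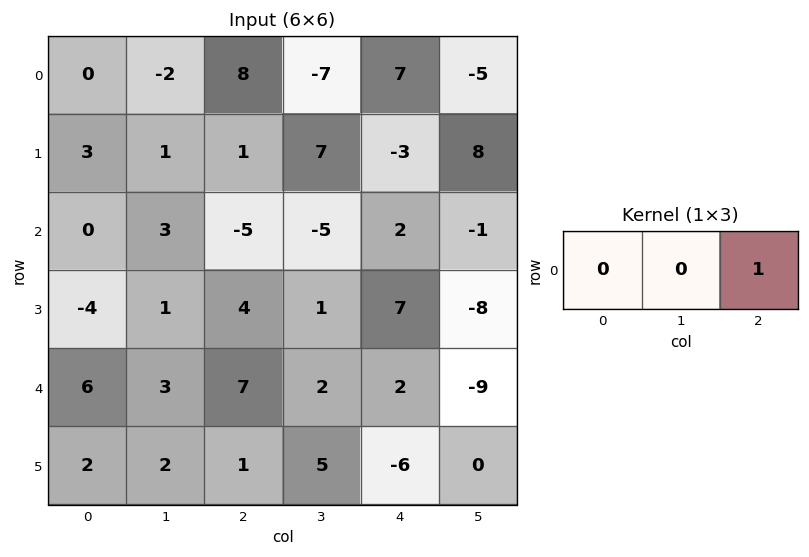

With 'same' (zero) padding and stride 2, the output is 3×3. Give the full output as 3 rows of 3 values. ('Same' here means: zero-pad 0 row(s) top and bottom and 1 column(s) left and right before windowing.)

-2 -7 -5
3 -5 -1
3 2 -9

Output[0,0]: The receptive field on the zero-padded input at this output position is [0 0 -2]. Elementwise product with the kernel and sum: -2·1.
Output[0,1]: The receptive field on the zero-padded input at this output position is [-2 8 -7]. Elementwise product with the kernel and sum: -7·1.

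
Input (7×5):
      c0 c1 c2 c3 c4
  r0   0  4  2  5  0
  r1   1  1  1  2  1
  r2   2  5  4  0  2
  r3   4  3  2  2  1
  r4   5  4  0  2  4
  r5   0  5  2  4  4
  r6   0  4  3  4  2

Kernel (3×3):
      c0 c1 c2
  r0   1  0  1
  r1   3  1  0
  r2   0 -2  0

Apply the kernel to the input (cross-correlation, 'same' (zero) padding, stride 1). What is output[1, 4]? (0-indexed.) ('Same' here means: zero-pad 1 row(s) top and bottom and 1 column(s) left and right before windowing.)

The receptive field on the zero-padded input at this output position is [5 0 0 / 2 1 0 / 0 2 0]. Elementwise product with the kernel and sum: 5·1 + 0·1 + 2·3 + 1·1 + 2·-2.

8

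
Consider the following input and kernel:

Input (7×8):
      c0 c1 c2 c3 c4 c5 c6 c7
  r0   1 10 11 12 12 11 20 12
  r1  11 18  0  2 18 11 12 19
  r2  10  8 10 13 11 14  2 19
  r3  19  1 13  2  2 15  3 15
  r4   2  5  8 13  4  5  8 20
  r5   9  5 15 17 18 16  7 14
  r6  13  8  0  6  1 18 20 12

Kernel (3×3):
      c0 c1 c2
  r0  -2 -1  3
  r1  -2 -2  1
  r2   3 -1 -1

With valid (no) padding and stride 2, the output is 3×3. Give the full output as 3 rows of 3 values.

-25 22 -4
-32 -21 -62
33 -70 -85

Output[0,0]: The receptive field on the input at this output position is [1 10 11 / 11 18 0 / 10 8 10]. Elementwise product with the kernel and sum: 1·-2 + 10·-1 + 11·3 + 11·-2 + 18·-2 + 0·1 + 10·3 + 8·-1 + 10·-1.
Output[0,1]: The receptive field on the input at this output position is [11 12 12 / 0 2 18 / 10 13 11]. Elementwise product with the kernel and sum: 11·-2 + 12·-1 + 12·3 + 0·-2 + 2·-2 + 18·1 + 10·3 + 13·-1 + 11·-1.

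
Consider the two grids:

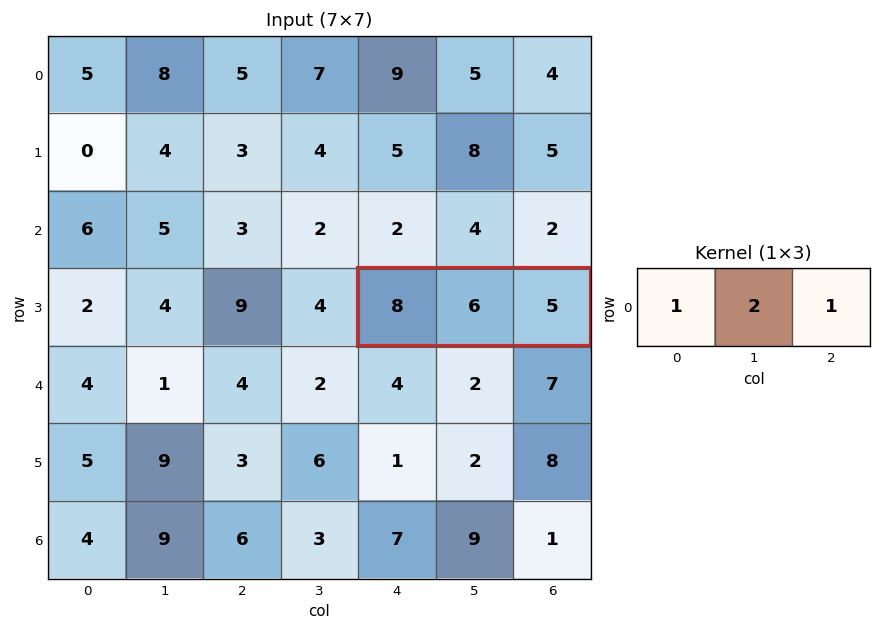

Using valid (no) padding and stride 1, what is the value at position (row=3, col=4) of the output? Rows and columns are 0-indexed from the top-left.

The receptive field on the input at this output position is [8 6 5]. Elementwise product with the kernel and sum: 8·1 + 6·2 + 5·1.

25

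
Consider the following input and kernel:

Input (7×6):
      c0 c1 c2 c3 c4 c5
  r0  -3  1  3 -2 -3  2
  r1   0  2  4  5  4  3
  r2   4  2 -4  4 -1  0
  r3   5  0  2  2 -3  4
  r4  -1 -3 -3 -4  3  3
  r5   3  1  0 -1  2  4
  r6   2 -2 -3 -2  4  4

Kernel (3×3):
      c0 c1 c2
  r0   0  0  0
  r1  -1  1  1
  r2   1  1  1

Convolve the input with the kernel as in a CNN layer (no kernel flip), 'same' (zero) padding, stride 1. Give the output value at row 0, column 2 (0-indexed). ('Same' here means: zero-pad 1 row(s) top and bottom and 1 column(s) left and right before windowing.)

The receptive field on the zero-padded input at this output position is [0 0 0 / 1 3 -2 / 2 4 5]. Elementwise product with the kernel and sum: 1·-1 + 3·1 + -2·1 + 2·1 + 4·1 + 5·1.

11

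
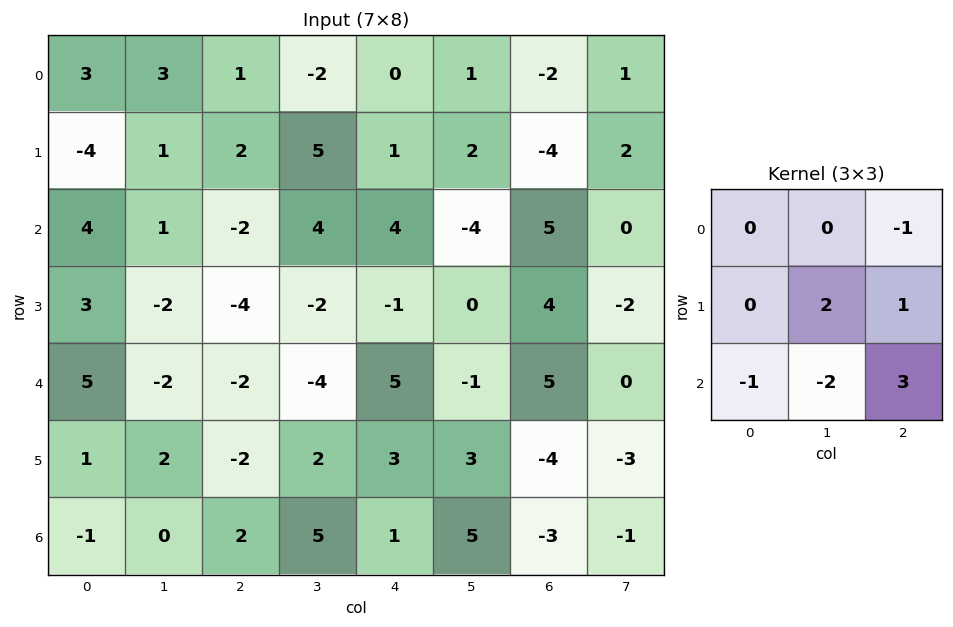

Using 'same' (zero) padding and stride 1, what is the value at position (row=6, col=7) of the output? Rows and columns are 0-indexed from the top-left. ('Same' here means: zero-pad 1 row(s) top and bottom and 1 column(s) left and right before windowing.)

The receptive field on the zero-padded input at this output position is [-4 -3 0 / -3 -1 0 / 0 0 0]. Elementwise product with the kernel and sum: 0·-1 + -1·2 + 0·1 + 0·-1 + 0·-2 + 0·3.

-2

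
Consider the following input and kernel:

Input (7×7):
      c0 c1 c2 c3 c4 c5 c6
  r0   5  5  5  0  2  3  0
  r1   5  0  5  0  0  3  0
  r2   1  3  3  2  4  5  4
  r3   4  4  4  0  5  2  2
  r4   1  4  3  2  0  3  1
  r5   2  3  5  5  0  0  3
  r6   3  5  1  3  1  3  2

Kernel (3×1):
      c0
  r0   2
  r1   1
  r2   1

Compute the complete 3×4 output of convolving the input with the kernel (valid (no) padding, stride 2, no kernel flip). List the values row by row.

16 18 8 4
7 13 13 11
7 12 1 7

Output[0,0]: The receptive field on the input at this output position is [5 / 5 / 1]. Elementwise product with the kernel and sum: 5·2 + 5·1 + 1·1.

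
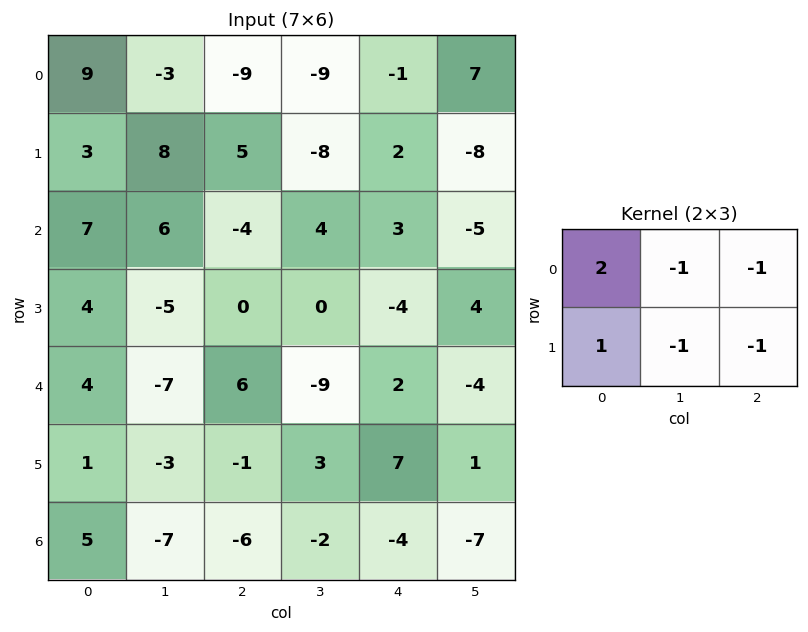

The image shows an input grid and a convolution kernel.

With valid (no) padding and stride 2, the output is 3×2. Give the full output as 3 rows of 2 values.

20 3
21 -11
14 8

Output[0,0]: The receptive field on the input at this output position is [9 -3 -9 / 3 8 5]. Elementwise product with the kernel and sum: 9·2 + -3·-1 + -9·-1 + 3·1 + 8·-1 + 5·-1.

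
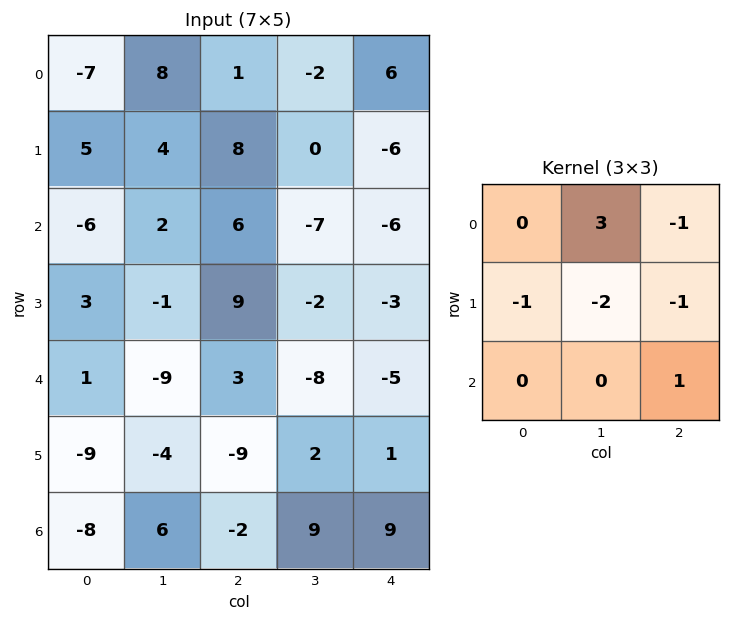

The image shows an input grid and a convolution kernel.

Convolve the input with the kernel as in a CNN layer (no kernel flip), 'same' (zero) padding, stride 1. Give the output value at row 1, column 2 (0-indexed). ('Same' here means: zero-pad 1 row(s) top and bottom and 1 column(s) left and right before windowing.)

-22

The receptive field on the zero-padded input at this output position is [8 1 -2 / 4 8 0 / 2 6 -7]. Elementwise product with the kernel and sum: 1·3 + -2·-1 + 4·-1 + 8·-2 + 0·-1 + -7·1.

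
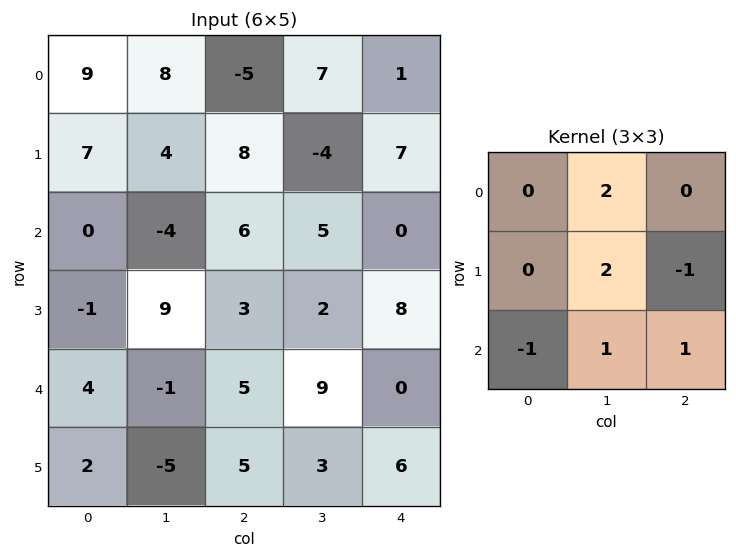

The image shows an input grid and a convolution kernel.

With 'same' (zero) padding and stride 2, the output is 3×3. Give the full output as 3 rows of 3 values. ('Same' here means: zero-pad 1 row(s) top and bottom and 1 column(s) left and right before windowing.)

21 -17 13
26 19 20
4 20 19

Output[0,0]: The receptive field on the zero-padded input at this output position is [0 0 0 / 0 9 8 / 0 7 4]. Elementwise product with the kernel and sum: 0·2 + 9·2 + 8·-1 + 0·-1 + 7·1 + 4·1.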